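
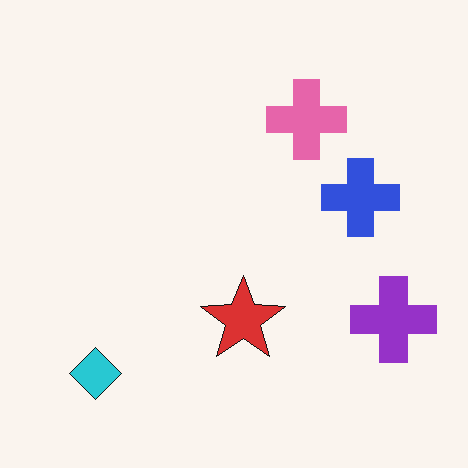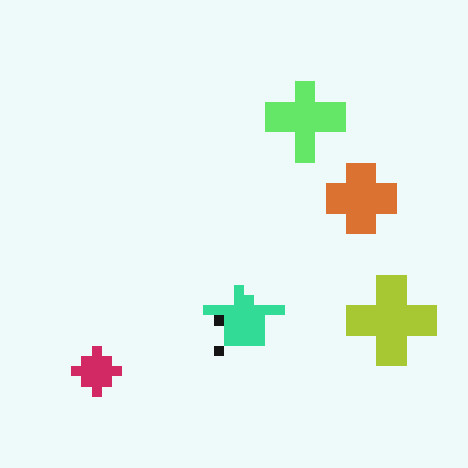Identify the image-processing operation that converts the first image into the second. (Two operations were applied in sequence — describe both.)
Hue-shifted noticeably, then coarsely pixelated.

Every shape's color has rotated by the same amount around the hue wheel — a uniform hue shift. Shapes are reduced to large square blocks; fine edges and outlines are lost — a downscale-then-upscale (mosaic) effect.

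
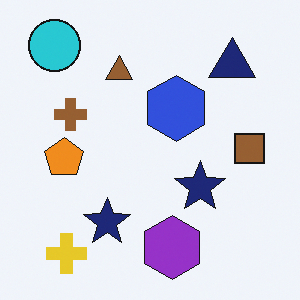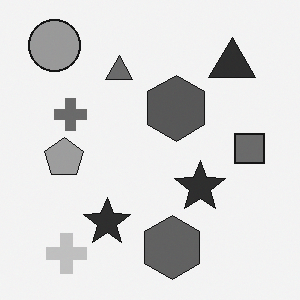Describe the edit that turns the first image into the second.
The image was converted to grayscale.

All color is removed — every shape is now a shade of grey.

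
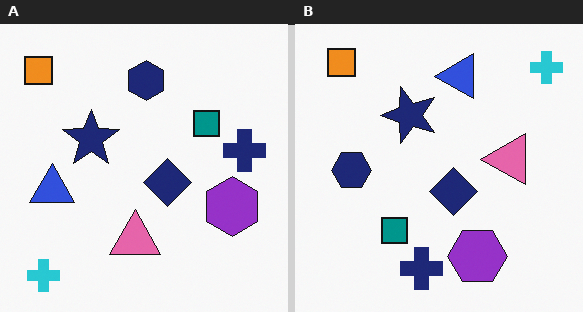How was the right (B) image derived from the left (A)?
The right (B) image is the left (A) transposed (reflected across the top-left ↔ bottom-right diagonal).

Shapes have swapped their row and column positions — what was in the top-right is now in the bottom-left — a diagonal reflection.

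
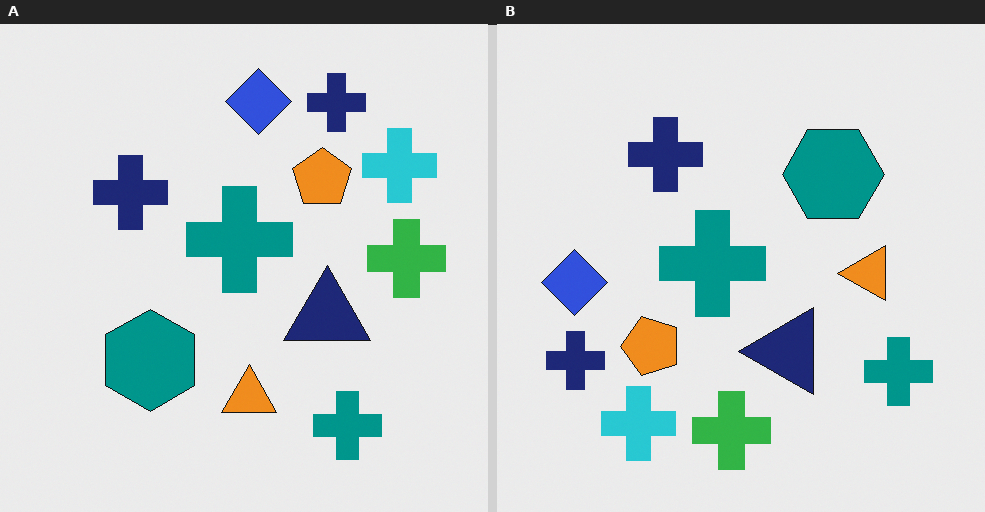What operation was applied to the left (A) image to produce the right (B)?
The image was transposed (reflected across the top-left ↔ bottom-right diagonal).

Shapes have swapped their row and column positions — what was in the top-right is now in the bottom-left — a diagonal reflection.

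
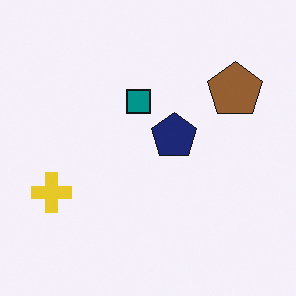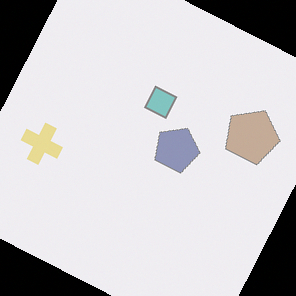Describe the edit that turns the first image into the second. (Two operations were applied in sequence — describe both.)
The transformation is: given much lower contrast, then rotated clockwise by a moderate amount.

Tones are pushed toward mid-grey across the whole image — a global contrast change. Every shape is tilted by the same angle and the image corners show triangular fill wedges — a whole-image rotation by a non-right angle.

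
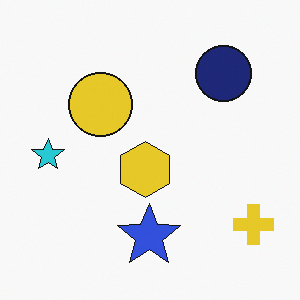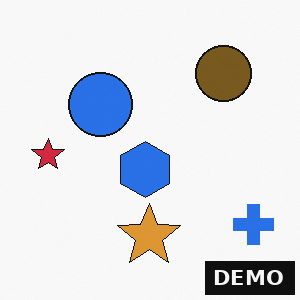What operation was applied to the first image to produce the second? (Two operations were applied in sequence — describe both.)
The image was hue-shifted through roughly half the color wheel, then watermarked with the text "DEMO" in the lower-right corner.

Every shape's color has rotated by the same amount around the hue wheel — a uniform hue shift. A dark label reading "DEMO" appears in the lower-right corner.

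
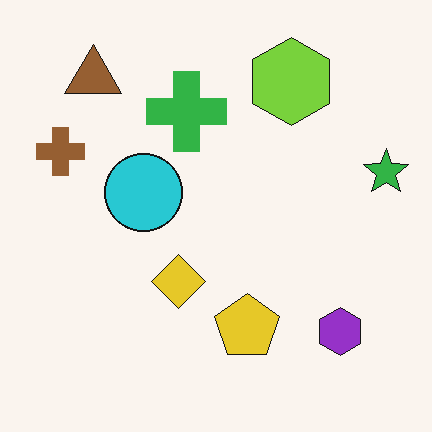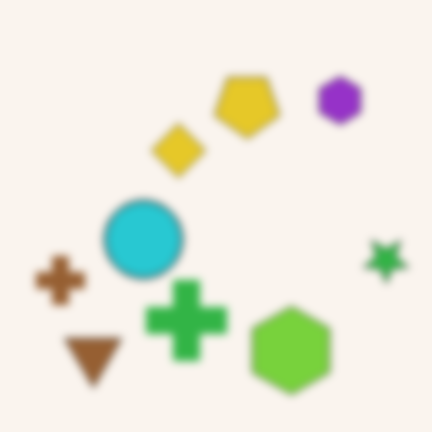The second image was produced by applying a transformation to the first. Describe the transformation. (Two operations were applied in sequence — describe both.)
It was noticeably gaussian-blurred, then flipped vertically (top ↔ bottom).

Shape edges and outlines are uniformly softened across the whole image. The brown triangle is in the top-left of the first image and the bottom-left of the second — shapes on opposite sides of the horizontal midline have swapped in a mirror flip.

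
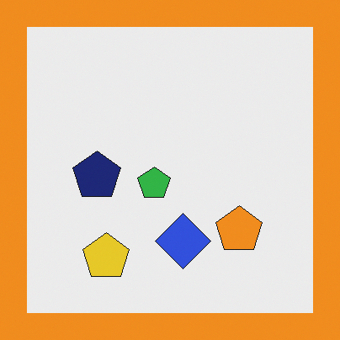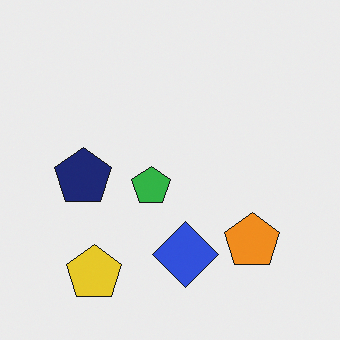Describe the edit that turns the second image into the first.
The image was framed with a orange border.

A solid orange frame runs around the edge of the first image, with the content slightly shrunk inside it.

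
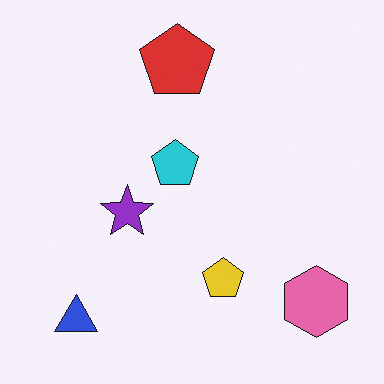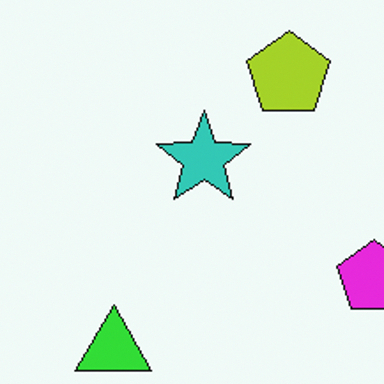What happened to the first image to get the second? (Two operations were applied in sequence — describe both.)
It was cropped to a noticeably smaller region and rescaled, then hue-shifted by a large amount.

The visible shapes are larger and the field of view is narrower; shapes near the original edges may be partly or wholly outside the frame — a crop-and-rescale. Every shape's color has rotated by the same amount around the hue wheel — a uniform hue shift.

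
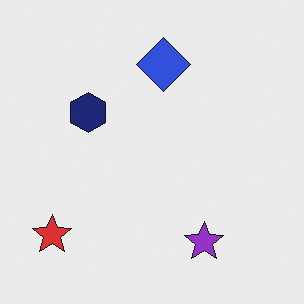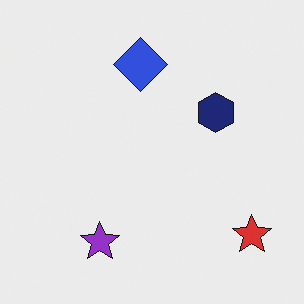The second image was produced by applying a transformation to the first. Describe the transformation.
It was flipped horizontally (left ↔ right).

The red star is in the bottom-left of the first image and the bottom-right of the second — shapes on opposite sides of the vertical midline have swapped in a mirror flip.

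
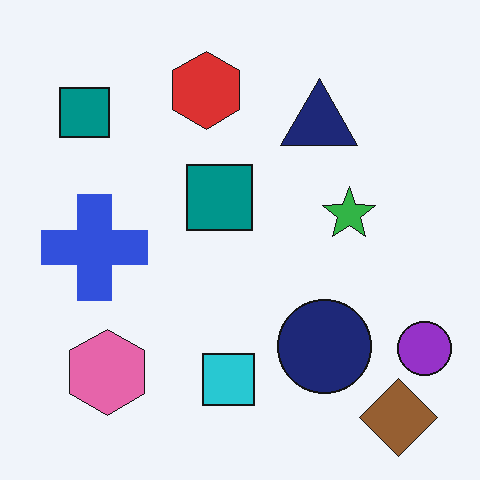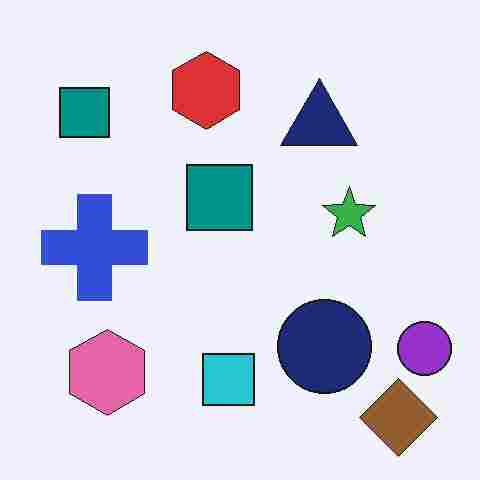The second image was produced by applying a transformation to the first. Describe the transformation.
This is the original image degraded with heavy JPEG compression.

Blocky 8×8 compression artifacts appear around shape edges and the flat background shows ringing — characteristic JPEG degradation.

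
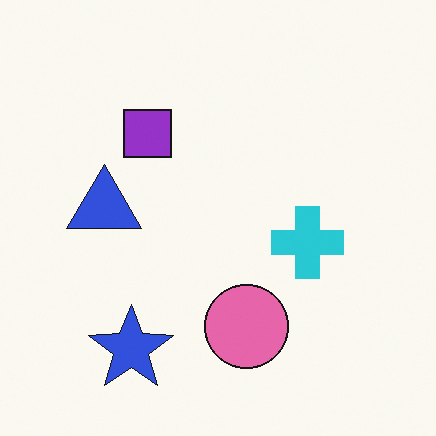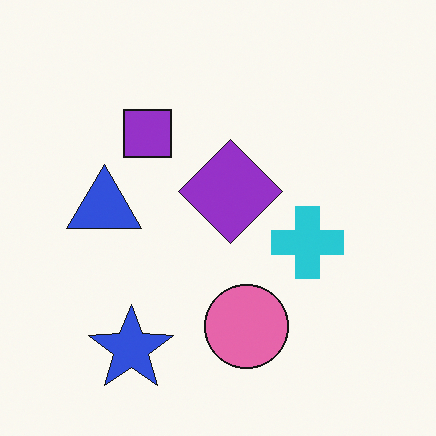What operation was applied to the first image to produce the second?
The second image is the first overlaid with an additional purple diamond.

A purple diamond appears in the second image that is absent from the first.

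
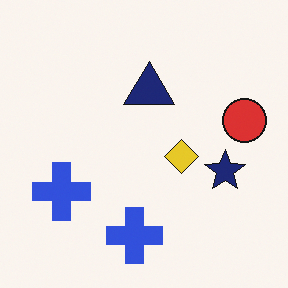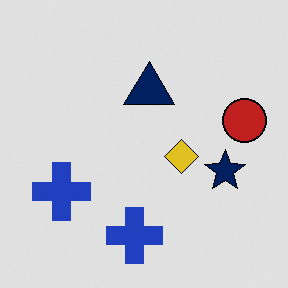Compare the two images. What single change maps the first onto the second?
The second image is the first moderately posterized.

Each flat color has snapped to a coarser quantized level — most visibly, the near-white background has dropped to a flat grey.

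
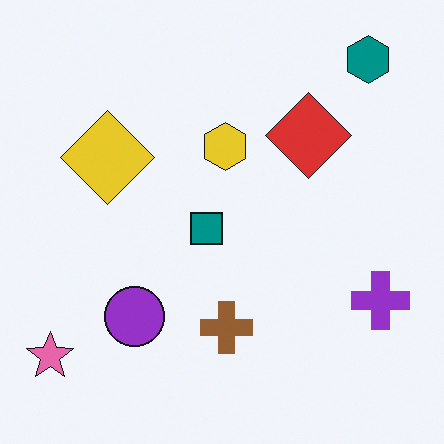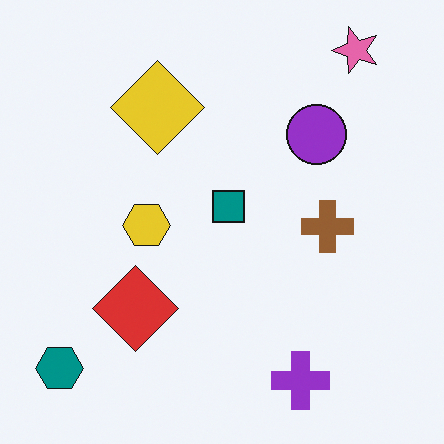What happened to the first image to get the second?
The transformation is: transposed (reflected across the top-left ↔ bottom-right diagonal).

Shapes have swapped their row and column positions — what was in the top-right is now in the bottom-left — a diagonal reflection.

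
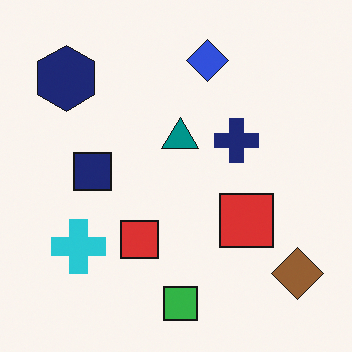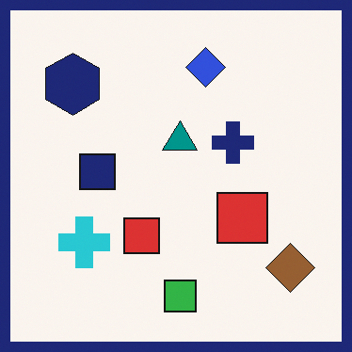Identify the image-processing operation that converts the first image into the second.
The image was framed with a navy border.

A solid navy frame runs around the edge of the second image, with the content slightly shrunk inside it.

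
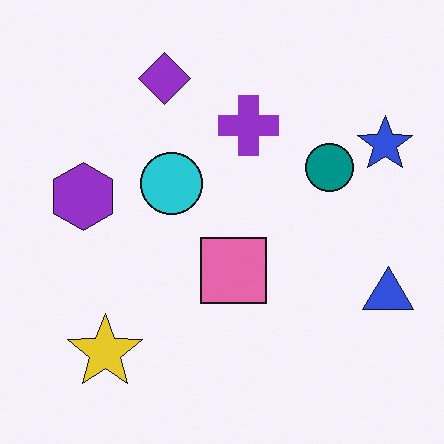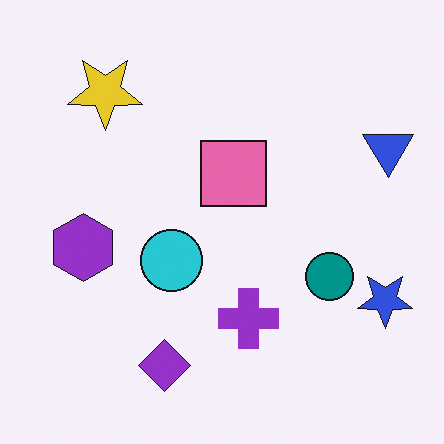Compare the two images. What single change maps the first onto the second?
The second image is the first flipped vertically (top ↔ bottom).

The purple diamond is in the top of the first image and the bottom of the second — shapes on opposite sides of the horizontal midline have swapped in a mirror flip.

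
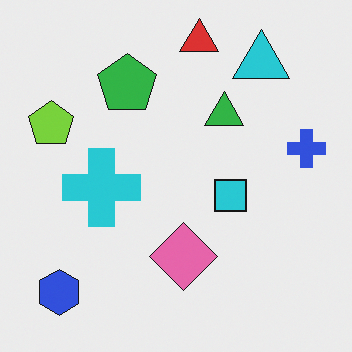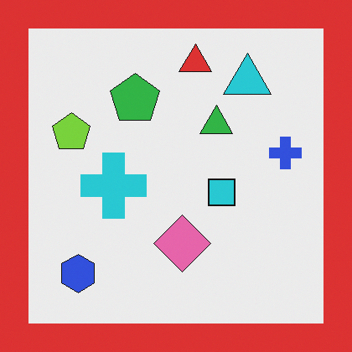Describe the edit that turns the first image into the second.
Framed with a red border.

A solid red frame runs around the edge of the second image, with the content slightly shrunk inside it.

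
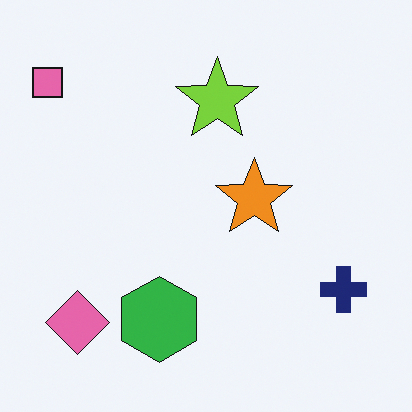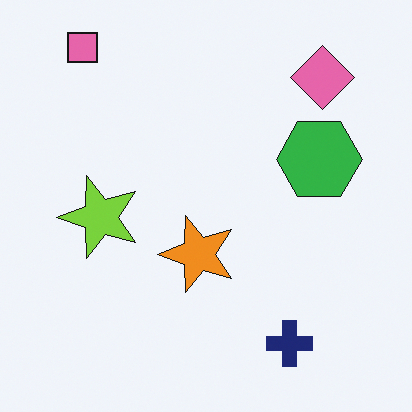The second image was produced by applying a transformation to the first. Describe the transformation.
The second image is the first transposed (reflected across the top-left ↔ bottom-right diagonal).

Shapes have swapped their row and column positions — what was in the top-right is now in the bottom-left — a diagonal reflection.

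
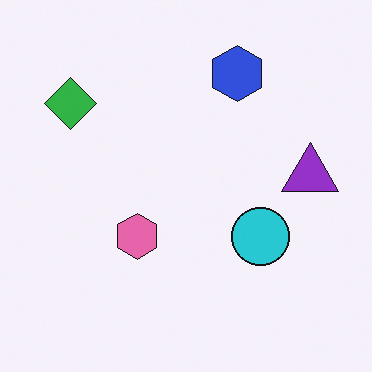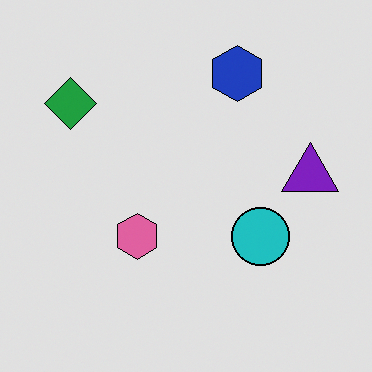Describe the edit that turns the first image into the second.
The second image is the first posterized to a reduced palette.

Each flat color has snapped to a coarser quantized level — most visibly, the near-white background has dropped to a flat grey.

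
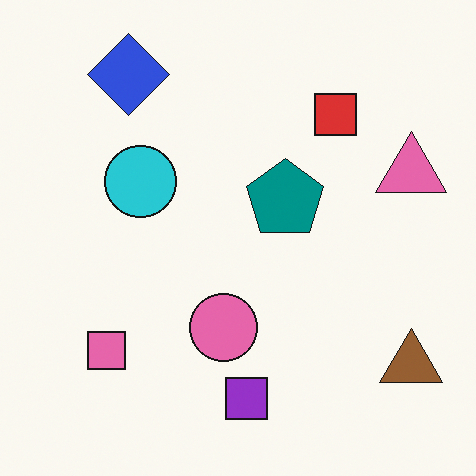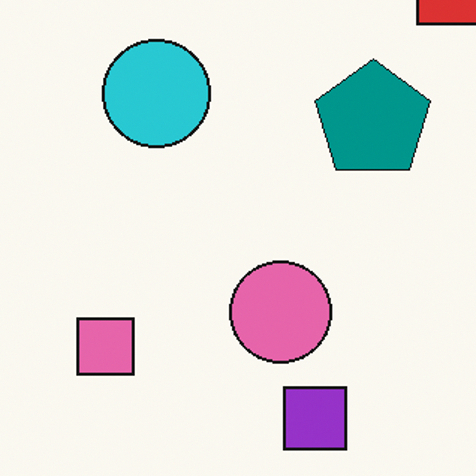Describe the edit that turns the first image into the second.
The second image is the first cropped slightly and scaled back up.

The visible shapes are larger and the field of view is narrower; shapes near the original edges may be partly or wholly outside the frame — a crop-and-rescale.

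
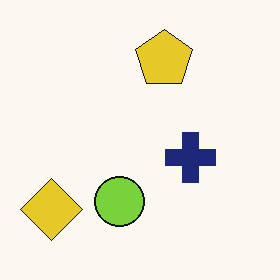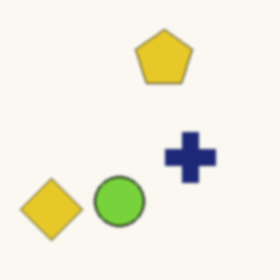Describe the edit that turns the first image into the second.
Slightly softened.

Shape edges and outlines are uniformly softened across the whole image.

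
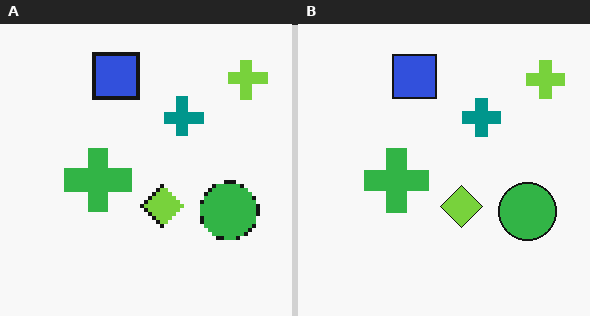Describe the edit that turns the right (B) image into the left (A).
This is the original image mildly pixelated.

Shapes are reduced to large square blocks; fine edges and outlines are lost — a downscale-then-upscale (mosaic) effect.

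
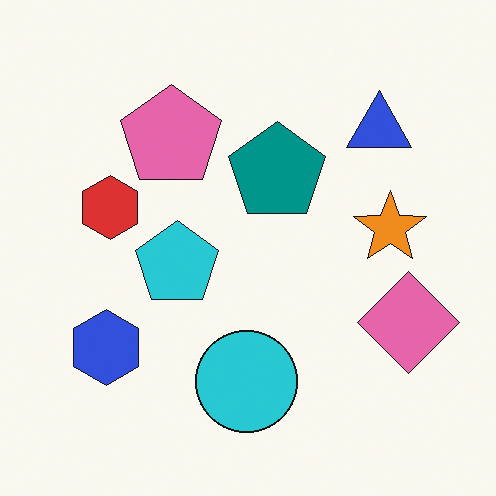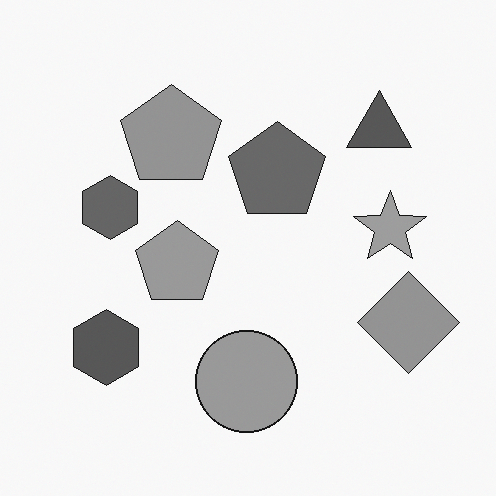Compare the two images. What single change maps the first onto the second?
Converted to grayscale.

All color is removed — every shape is now a shade of grey.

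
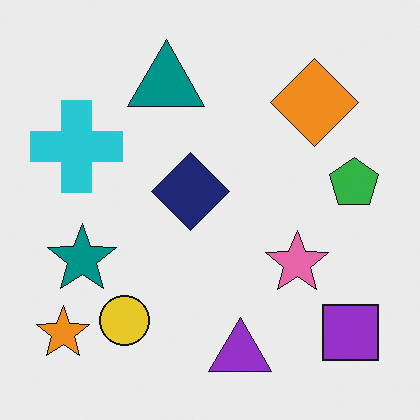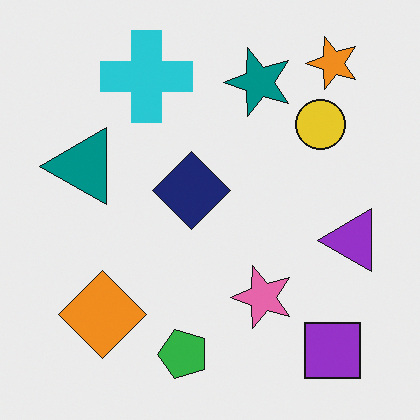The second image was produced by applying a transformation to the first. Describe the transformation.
It was transposed (reflected across the top-left ↔ bottom-right diagonal).

Shapes have swapped their row and column positions — what was in the top-right is now in the bottom-left — a diagonal reflection.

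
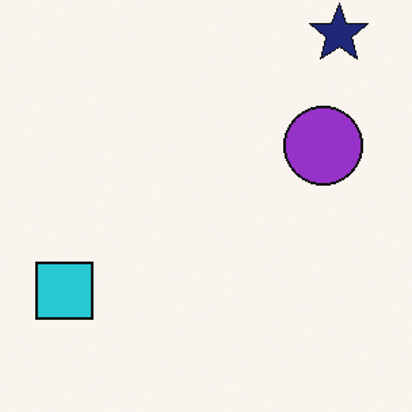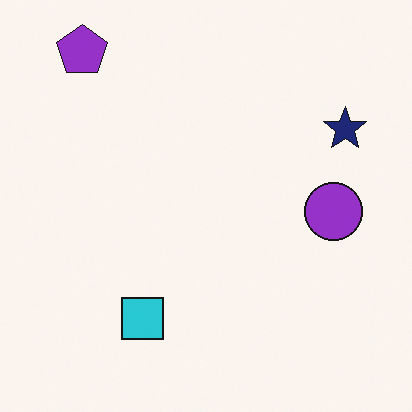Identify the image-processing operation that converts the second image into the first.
It was cropped to a modestly smaller region and rescaled.

The visible shapes are larger and the field of view is narrower; shapes near the original edges may be partly or wholly outside the frame — a crop-and-rescale.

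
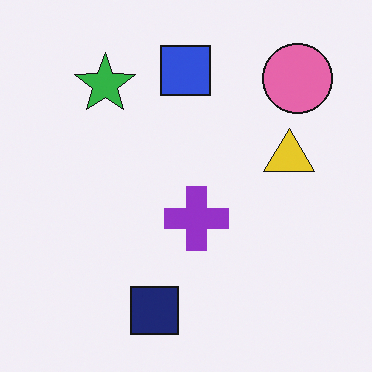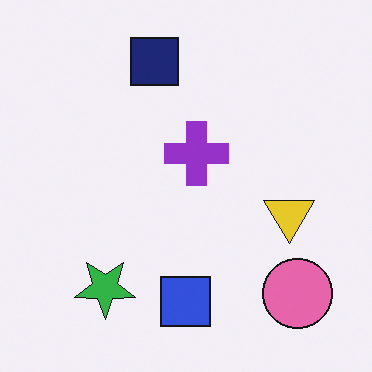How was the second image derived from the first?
The second image is the first flipped vertically (top ↔ bottom).

The navy square is in the bottom of the first image and the top of the second — shapes on opposite sides of the horizontal midline have swapped in a mirror flip.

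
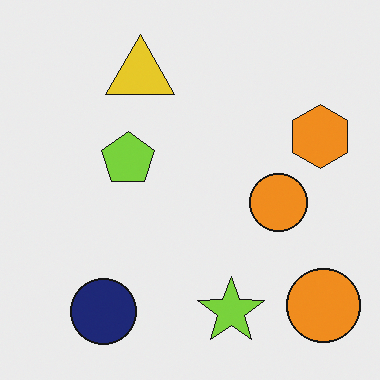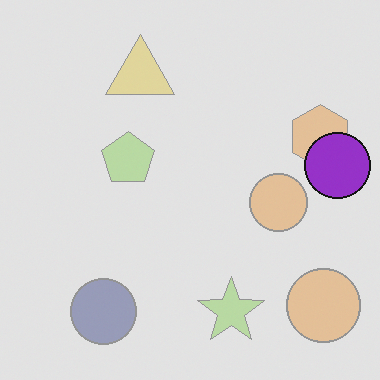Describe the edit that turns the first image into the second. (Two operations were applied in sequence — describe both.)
Washed out (contrast reduced), then overlaid with an additional purple circle.

Tones are pushed toward mid-grey across the whole image — a global contrast change. A purple circle appears in the second image that is absent from the first.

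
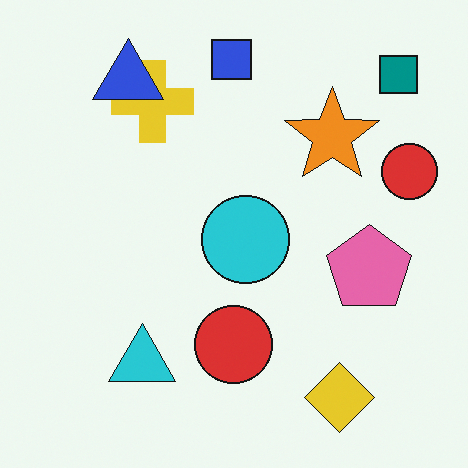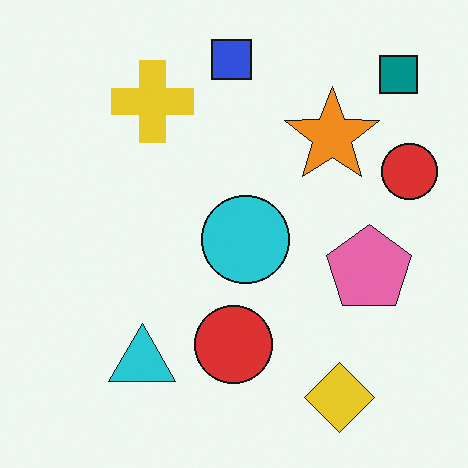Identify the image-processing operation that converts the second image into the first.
The image was overlaid with an additional blue triangle.

A blue triangle appears in the first image that is absent from the second.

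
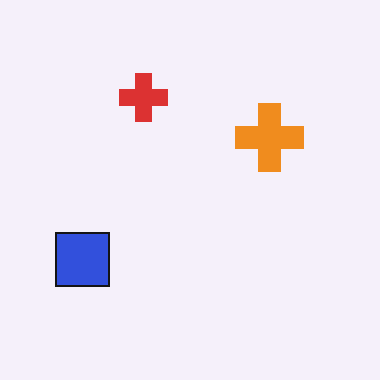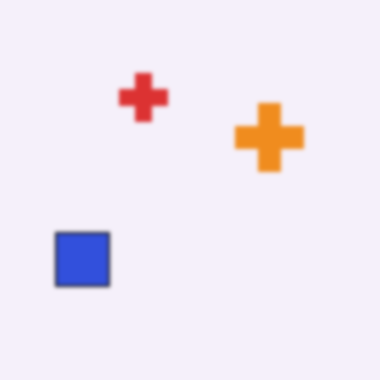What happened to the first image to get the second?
The transformation is: lightly blurred.

Shape edges and outlines are uniformly softened across the whole image.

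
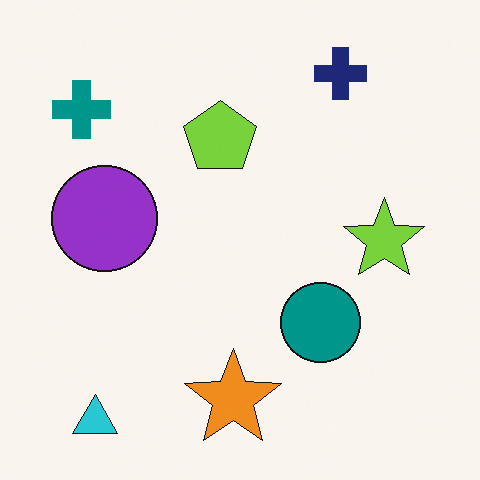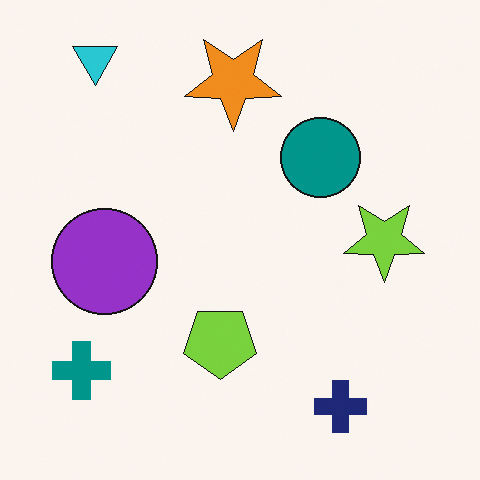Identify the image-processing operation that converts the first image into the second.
It was flipped vertically (top ↔ bottom).

The cyan triangle is in the bottom-left of the first image and the top-left of the second — shapes on opposite sides of the horizontal midline have swapped in a mirror flip.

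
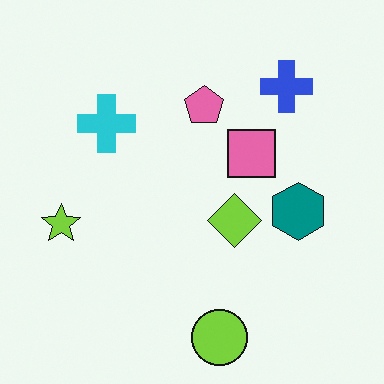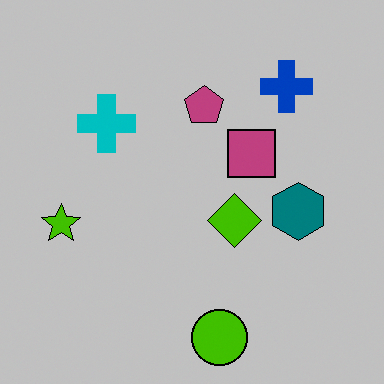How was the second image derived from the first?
The image was aggressively posterized.

Each flat color has snapped to a coarser quantized level — most visibly, the near-white background has dropped to a flat grey.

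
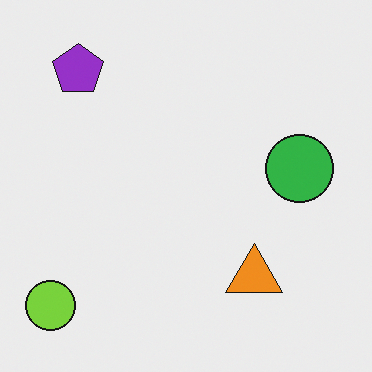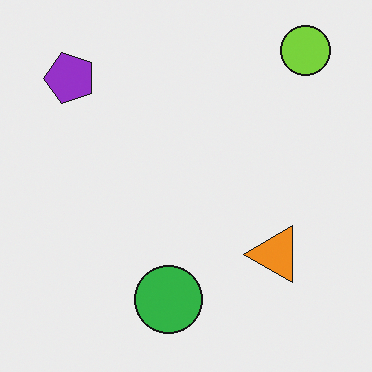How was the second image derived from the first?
Transposed (reflected across the top-left ↔ bottom-right diagonal).

Shapes have swapped their row and column positions — what was in the top-right is now in the bottom-left — a diagonal reflection.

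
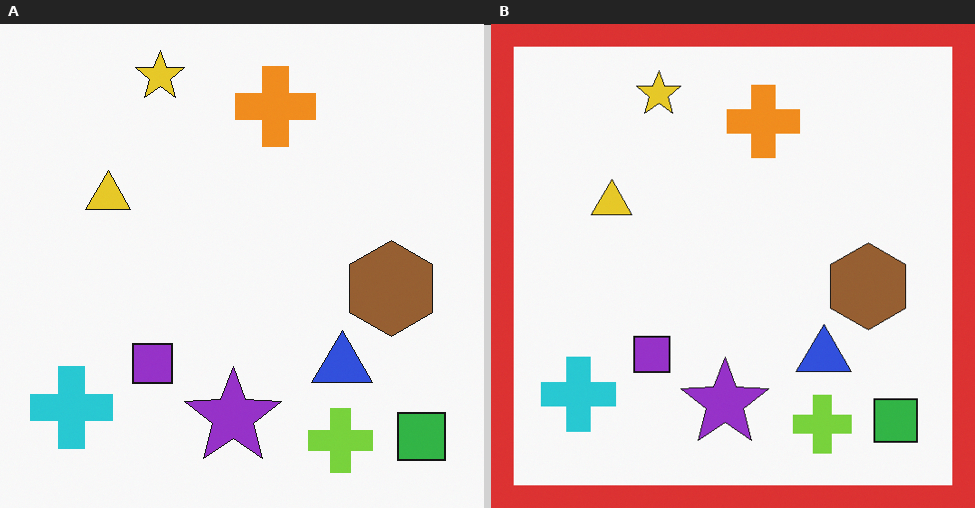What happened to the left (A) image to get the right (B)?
It was framed with a red border.

A solid red frame runs around the edge of the right (B) image, with the content slightly shrunk inside it.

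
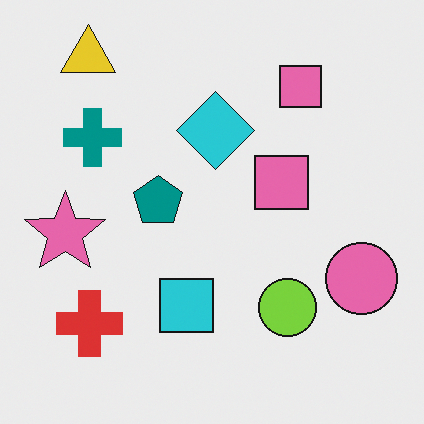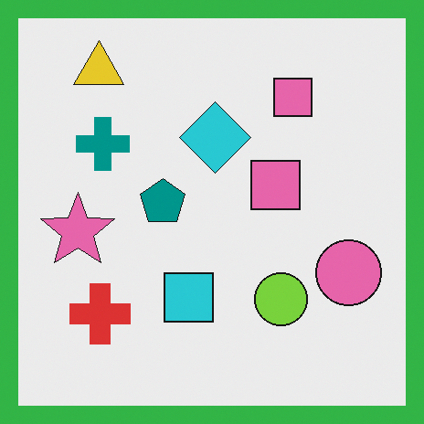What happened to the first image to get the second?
It was framed with a green border.

A solid green frame runs around the edge of the second image, with the content slightly shrunk inside it.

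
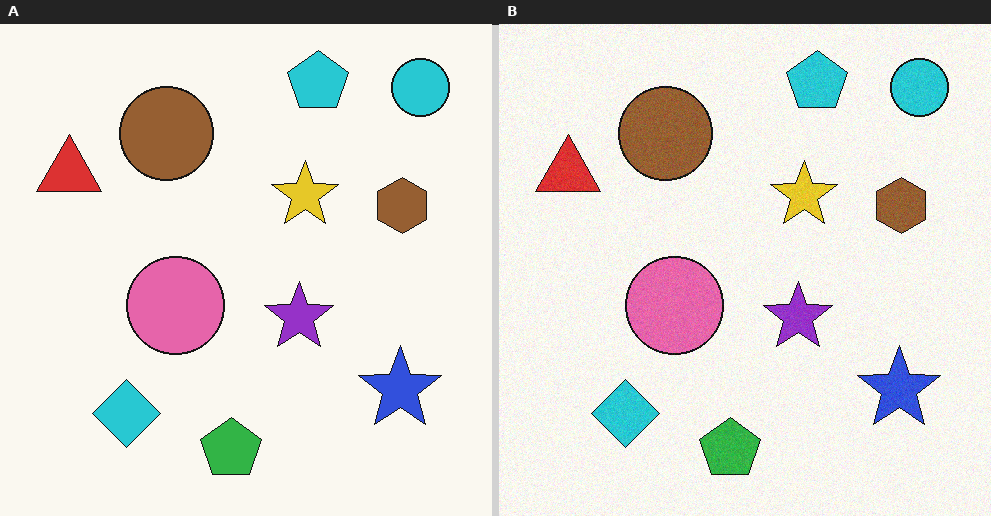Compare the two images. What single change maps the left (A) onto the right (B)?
The transformation is: degraded with a light layer of grain.

Random speckle covers the whole image, including the flat background.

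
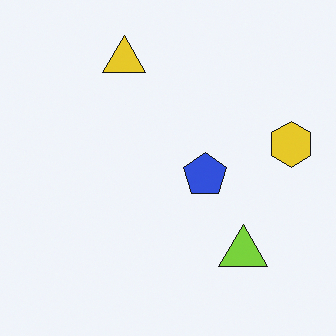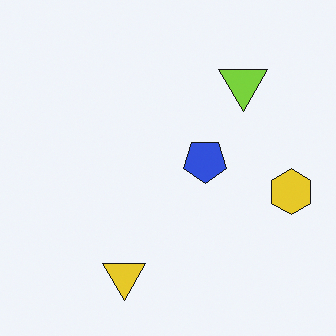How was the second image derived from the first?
The image was flipped vertically (top ↔ bottom).

The yellow triangle is in the top of the first image and the bottom of the second — shapes on opposite sides of the horizontal midline have swapped in a mirror flip.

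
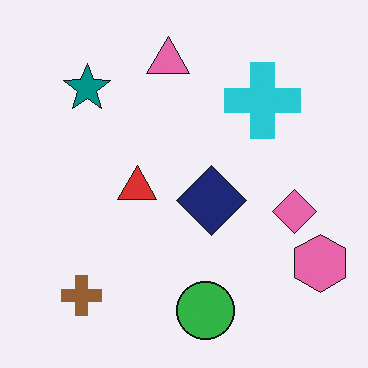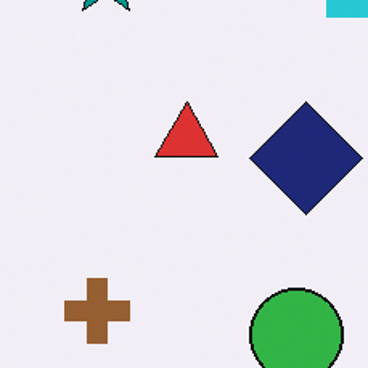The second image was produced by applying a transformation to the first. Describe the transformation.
The second image is the first cropped slightly and scaled back up.

The visible shapes are larger and the field of view is narrower; shapes near the original edges may be partly or wholly outside the frame — a crop-and-rescale.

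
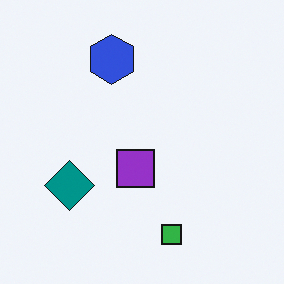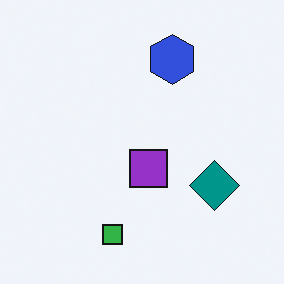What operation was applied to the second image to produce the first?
The first image is the second flipped horizontally (left ↔ right).

The teal diamond is in the right of the second image and the left of the first — shapes on opposite sides of the vertical midline have swapped in a mirror flip.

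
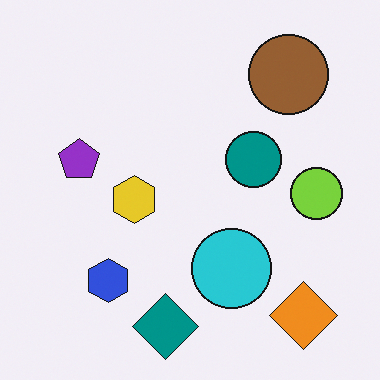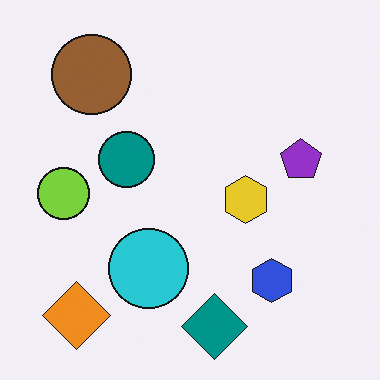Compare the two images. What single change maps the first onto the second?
It was flipped horizontally (left ↔ right).

The lime circle is in the right of the first image and the left of the second — shapes on opposite sides of the vertical midline have swapped in a mirror flip.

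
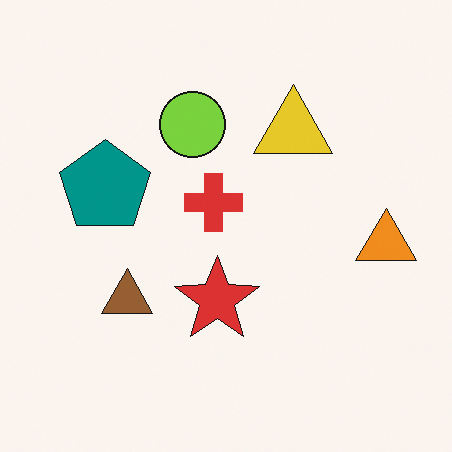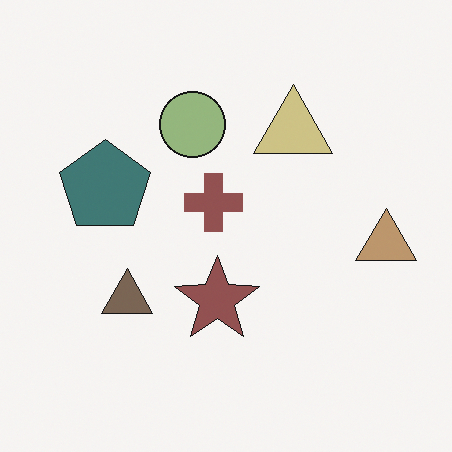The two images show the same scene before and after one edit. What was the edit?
Made much more muted (saturation change).

All colors are more muted and greyish — a global saturation change.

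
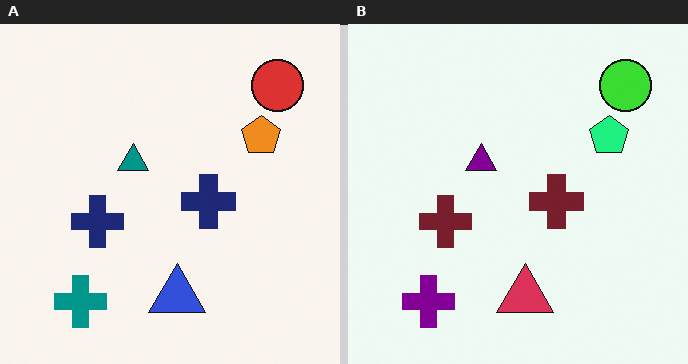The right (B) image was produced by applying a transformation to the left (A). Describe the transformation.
The transformation is: hue-shifted noticeably.

Every shape's color has rotated by the same amount around the hue wheel — a uniform hue shift.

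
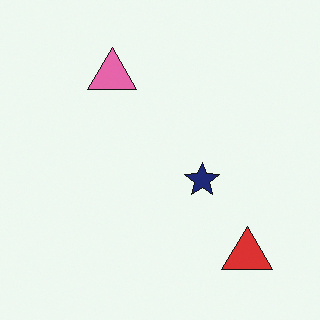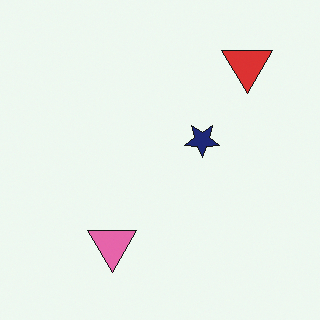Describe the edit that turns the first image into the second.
Flipped vertically (top ↔ bottom).

The red triangle is in the bottom-right of the first image and the top-right of the second — shapes on opposite sides of the horizontal midline have swapped in a mirror flip.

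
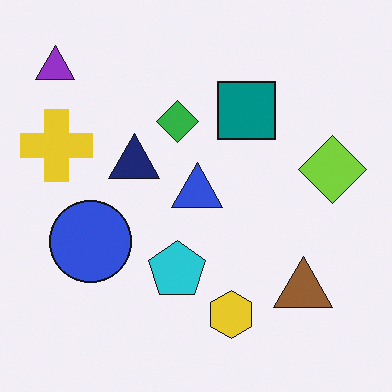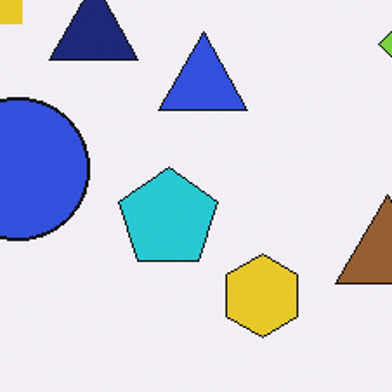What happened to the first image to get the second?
The image was cropped to a noticeably smaller region and rescaled.

The visible shapes are larger and the field of view is narrower; shapes near the original edges may be partly or wholly outside the frame — a crop-and-rescale.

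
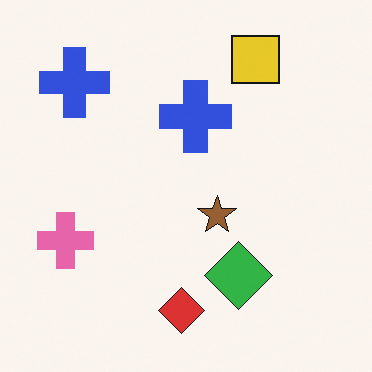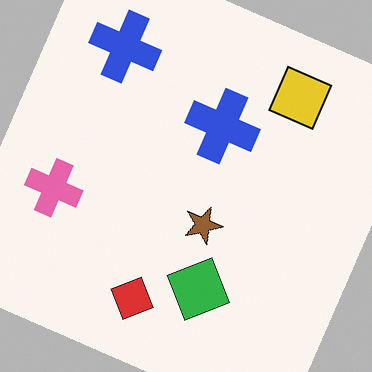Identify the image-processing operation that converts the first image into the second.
The transformation is: rotated clockwise by a moderate amount.

Every shape is tilted by the same angle and the image corners show triangular fill wedges — a whole-image rotation by a non-right angle.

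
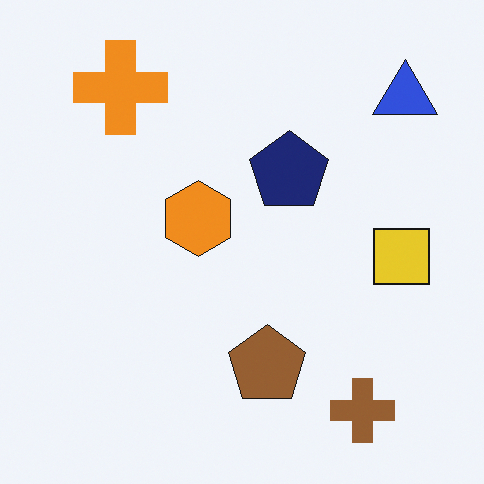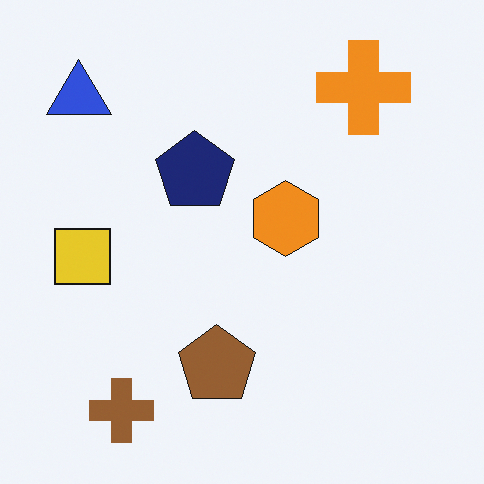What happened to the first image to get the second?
This is the original image flipped horizontally (left ↔ right).

The blue triangle is in the top-right of the first image and the top-left of the second — shapes on opposite sides of the vertical midline have swapped in a mirror flip.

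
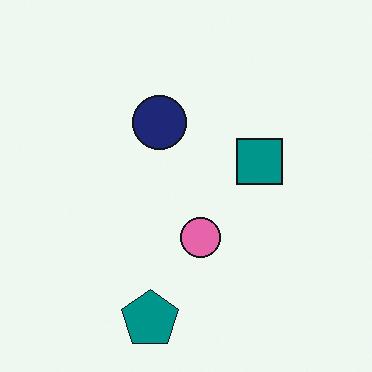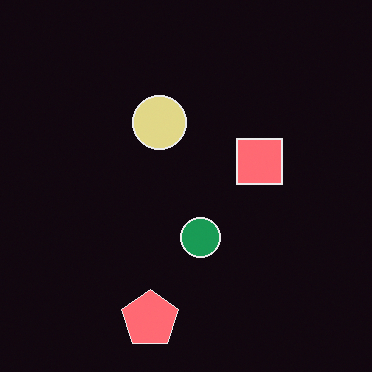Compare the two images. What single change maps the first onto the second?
The transformation is: color-inverted (negative).

The light background has become dark and every shape's color is its complement — a photographic negative.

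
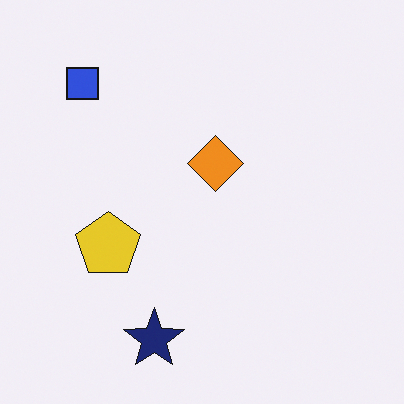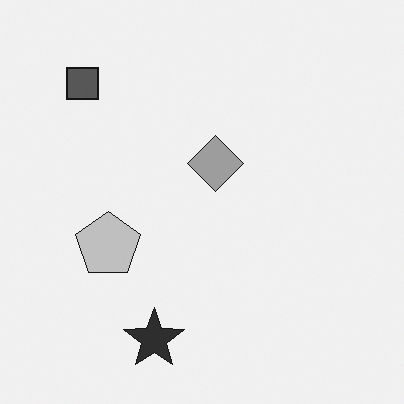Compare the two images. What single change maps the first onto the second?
Converted to grayscale.

All color is removed — every shape is now a shade of grey.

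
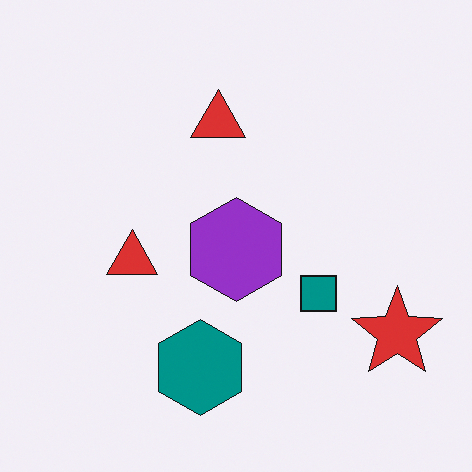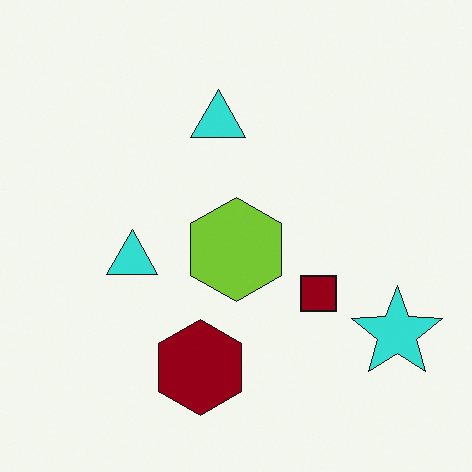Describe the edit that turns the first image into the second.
The second image is the first hue-shifted through roughly half the color wheel.

Every shape's color has rotated by the same amount around the hue wheel — a uniform hue shift.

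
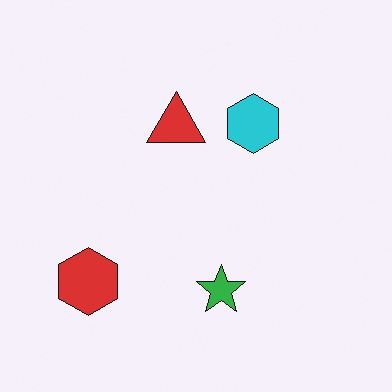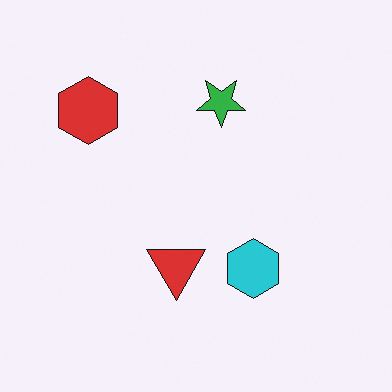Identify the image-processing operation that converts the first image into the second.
It was flipped vertically (top ↔ bottom).

The green star is in the bottom of the first image and the top of the second — shapes on opposite sides of the horizontal midline have swapped in a mirror flip.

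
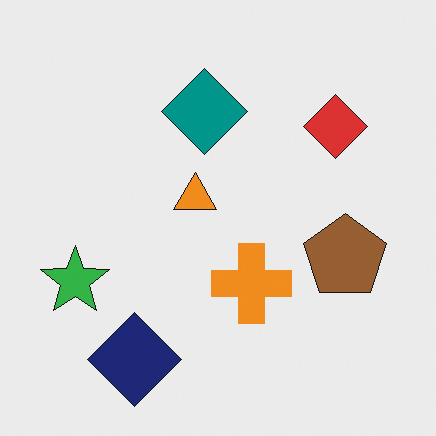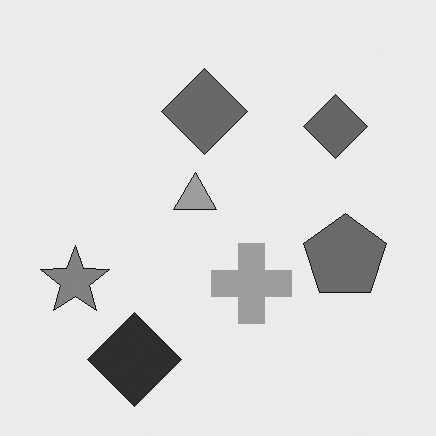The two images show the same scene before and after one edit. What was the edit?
This is the original image converted to grayscale.

All color is removed — every shape is now a shade of grey.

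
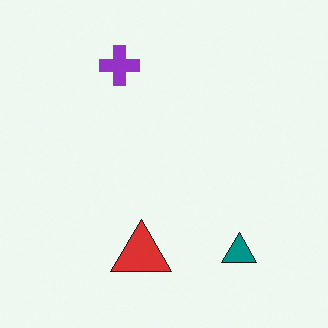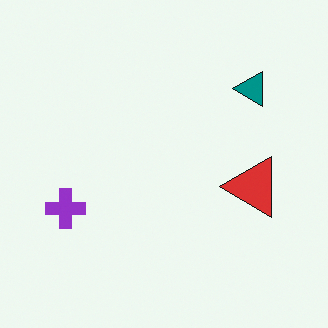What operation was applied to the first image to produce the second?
This is the original image rotated 90° counter-clockwise.

The teal triangle sits in the bottom-right of the first image and the top-right of the second — consistent with a whole-image 90° counter-clockwise rotation.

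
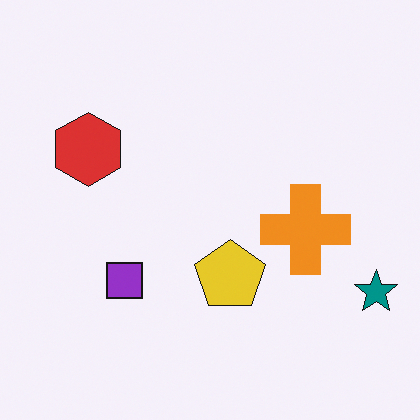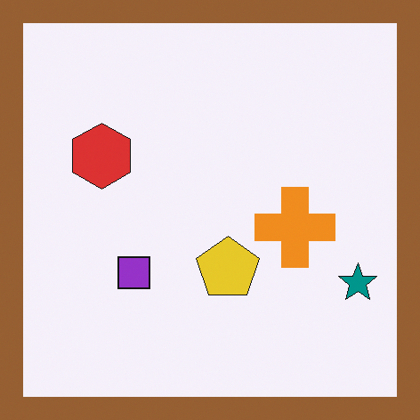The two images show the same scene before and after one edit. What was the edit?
The second image is the first framed with a brown border.

A solid brown frame runs around the edge of the second image, with the content slightly shrunk inside it.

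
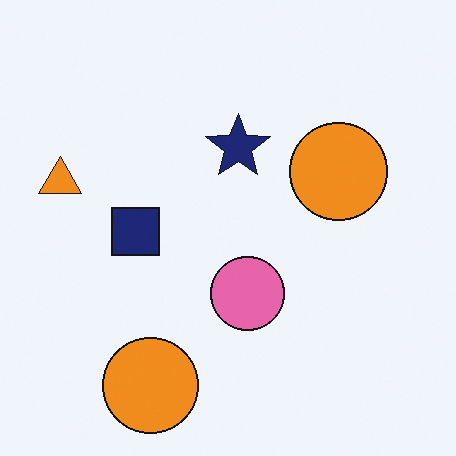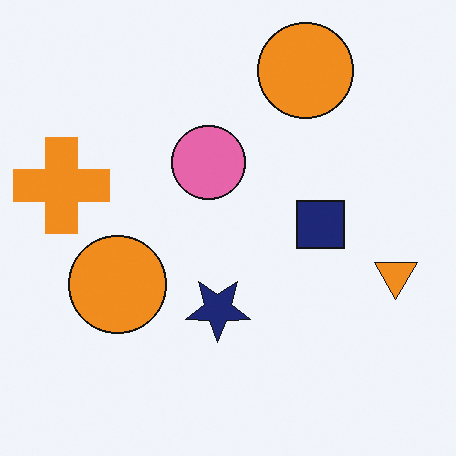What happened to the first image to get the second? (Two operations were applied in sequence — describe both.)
It was rotated 180°, then overlaid with an additional orange cross.

The orange triangle sits in the left of the first image and the right of the second — consistent with a whole-image 180° rotation. An orange cross appears in the second image that is absent from the first.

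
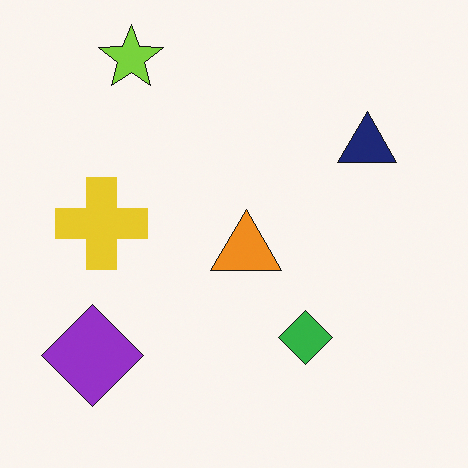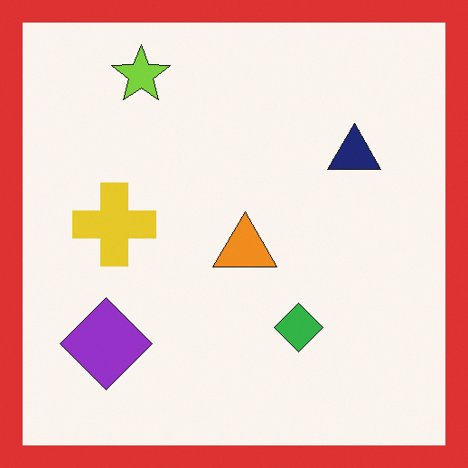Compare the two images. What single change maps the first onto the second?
The image was framed with a red border.

A solid red frame runs around the edge of the second image, with the content slightly shrunk inside it.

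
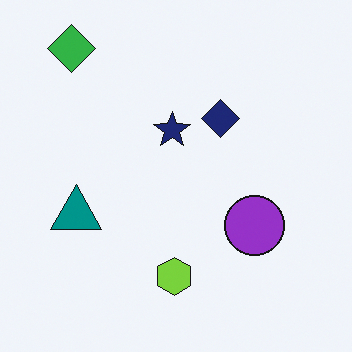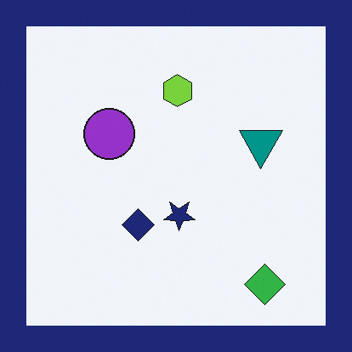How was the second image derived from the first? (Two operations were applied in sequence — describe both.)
Rotated 180°, then framed with a navy border.

The green diamond sits in the top-left of the first image and the bottom-right of the second — consistent with a whole-image 180° rotation. A solid navy frame runs around the edge of the second image, with the content slightly shrunk inside it.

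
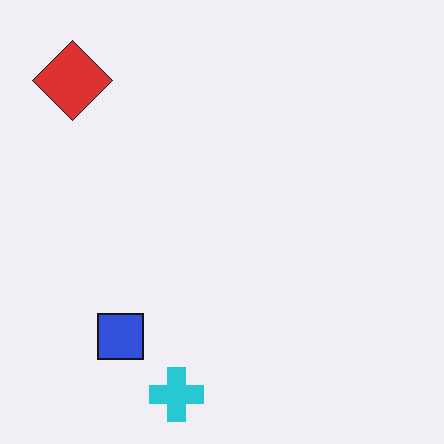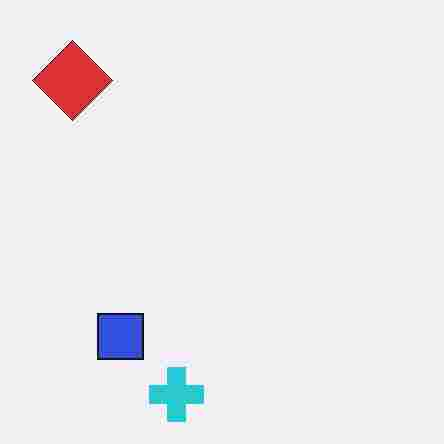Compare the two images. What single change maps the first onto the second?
The transformation is: heavily JPEG-compressed with obvious blocking artifacts.

Blocky 8×8 compression artifacts appear around shape edges and the flat background shows ringing — characteristic JPEG degradation.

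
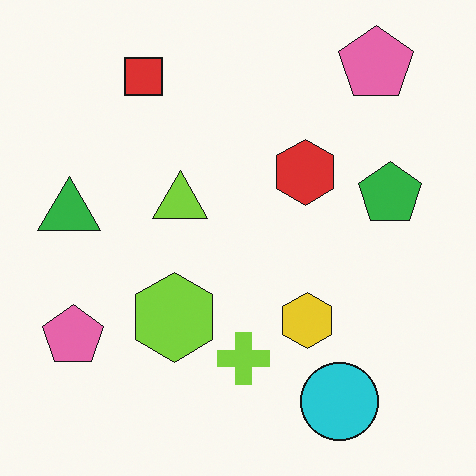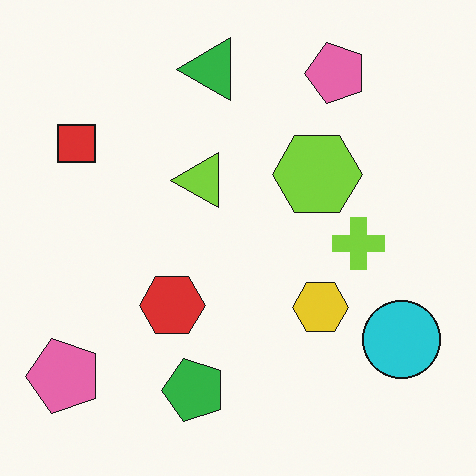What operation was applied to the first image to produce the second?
Transposed (reflected across the top-left ↔ bottom-right diagonal).

Shapes have swapped their row and column positions — what was in the top-right is now in the bottom-left — a diagonal reflection.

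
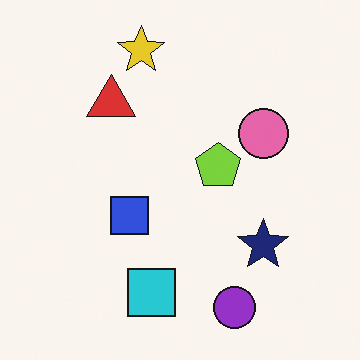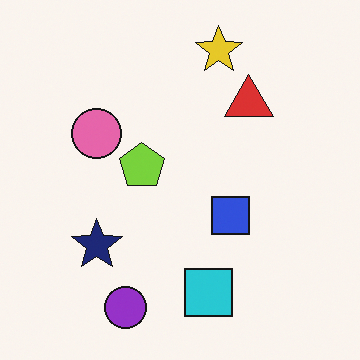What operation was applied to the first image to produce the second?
The transformation is: flipped horizontally (left ↔ right).

The navy star is in the bottom-right of the first image and the bottom-left of the second — shapes on opposite sides of the vertical midline have swapped in a mirror flip.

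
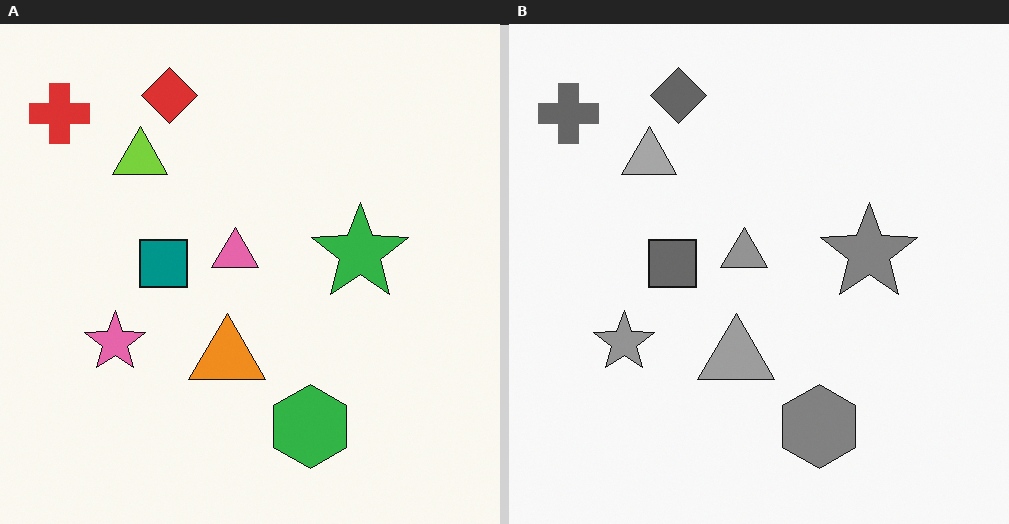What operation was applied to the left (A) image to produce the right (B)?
This is the original image converted to grayscale.

All color is removed — every shape is now a shade of grey.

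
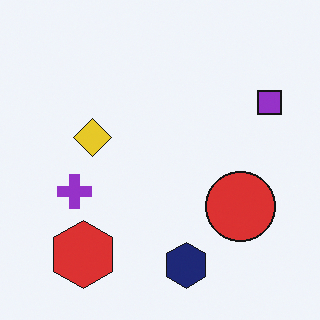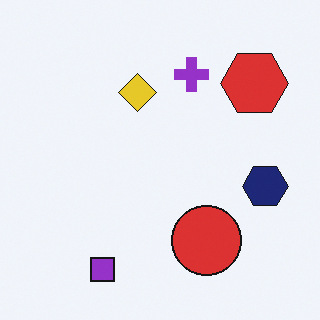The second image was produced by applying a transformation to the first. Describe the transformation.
It was transposed (reflected across the top-left ↔ bottom-right diagonal).

Shapes have swapped their row and column positions — what was in the top-right is now in the bottom-left — a diagonal reflection.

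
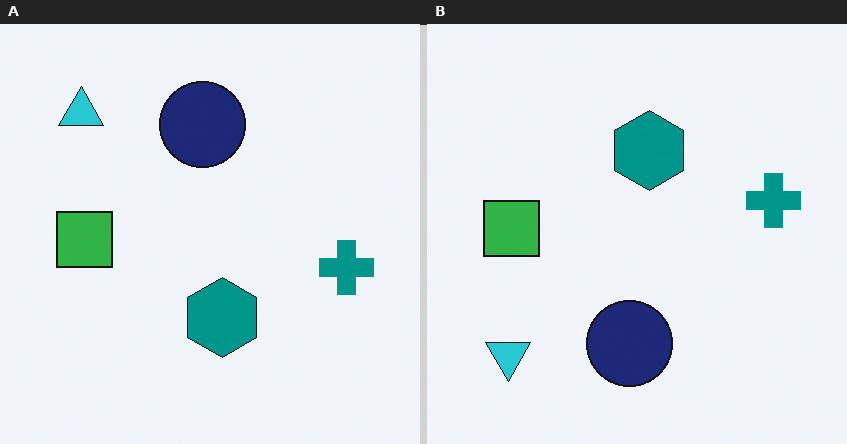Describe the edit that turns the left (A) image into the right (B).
It was flipped vertically (top ↔ bottom).

The cyan triangle is in the top-left of the left (A) image and the bottom-left of the right (B) — shapes on opposite sides of the horizontal midline have swapped in a mirror flip.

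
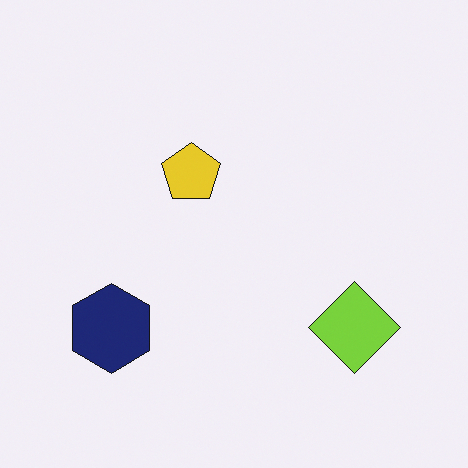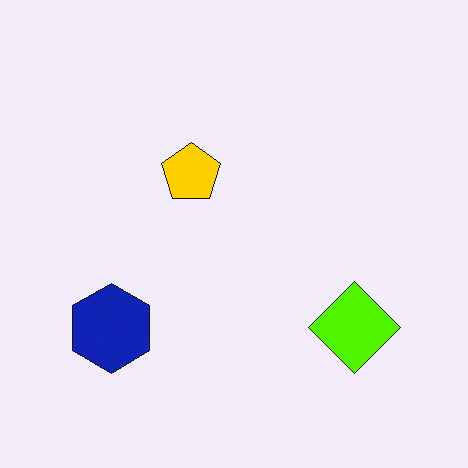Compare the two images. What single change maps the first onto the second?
The second image is the first heavily oversaturated.

All colors are more vivid — a global saturation change.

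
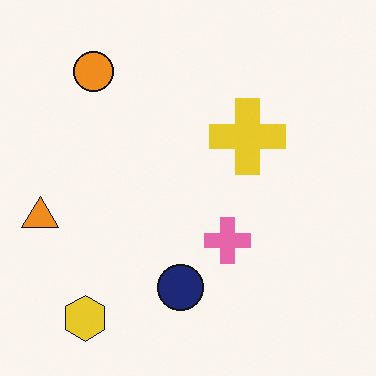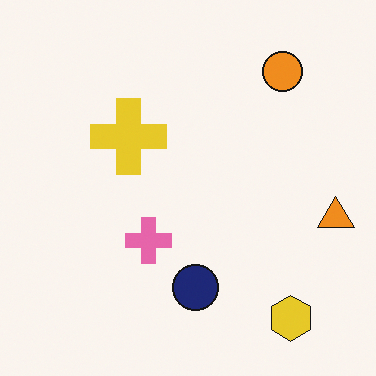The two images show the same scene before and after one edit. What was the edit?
Flipped horizontally (left ↔ right).

The orange triangle is in the left of the first image and the right of the second — shapes on opposite sides of the vertical midline have swapped in a mirror flip.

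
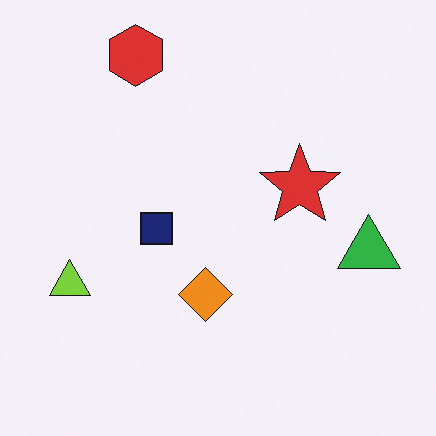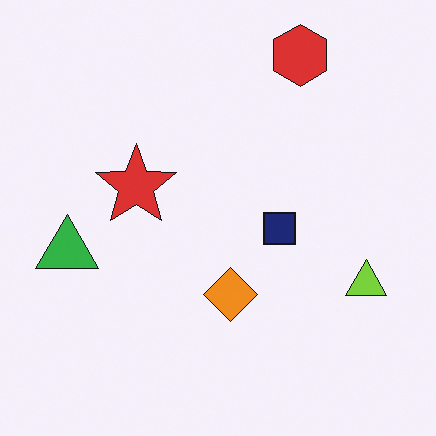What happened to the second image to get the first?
Flipped horizontally (left ↔ right).

The green triangle is in the left of the second image and the right of the first — shapes on opposite sides of the vertical midline have swapped in a mirror flip.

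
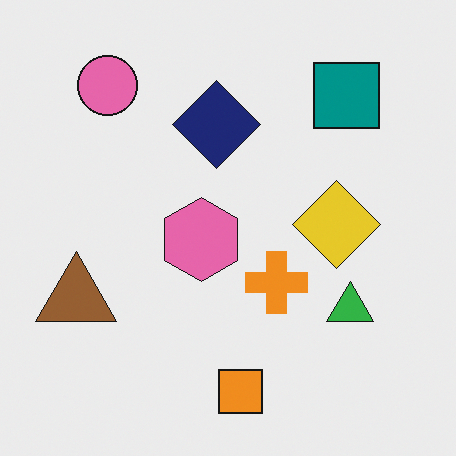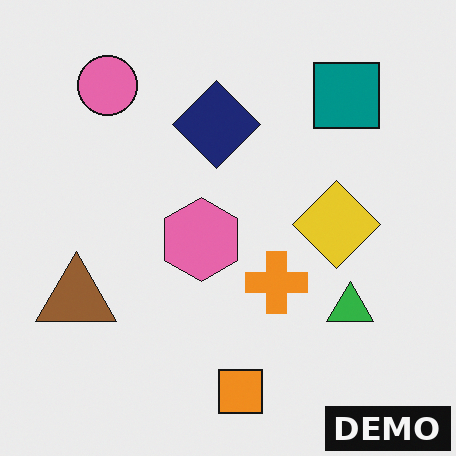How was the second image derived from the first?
The second image is the first watermarked with the text "DEMO" in the lower-right corner.

A dark label reading "DEMO" appears in the lower-right corner.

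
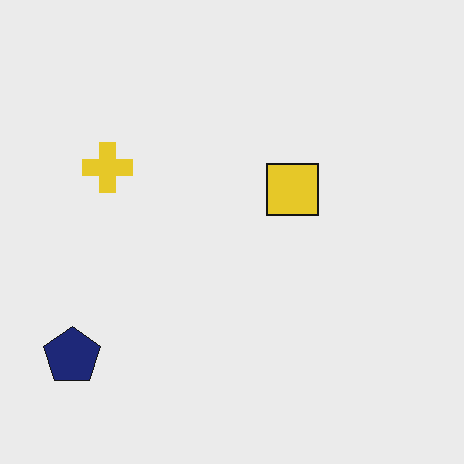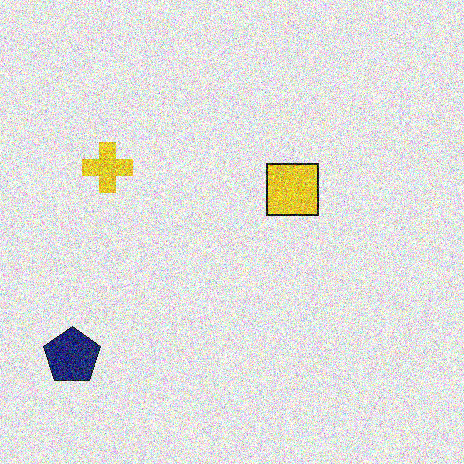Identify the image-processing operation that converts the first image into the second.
The transformation is: degraded with strong gaussian noise.

Random speckle covers the whole image, including the flat background.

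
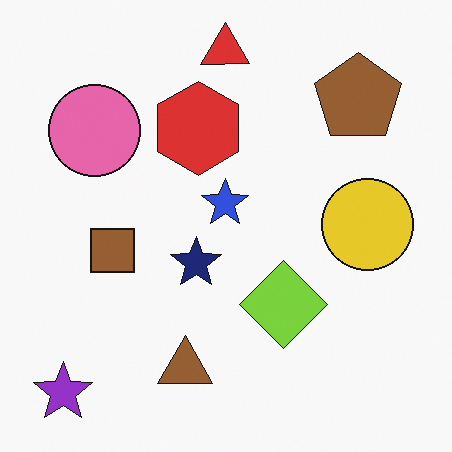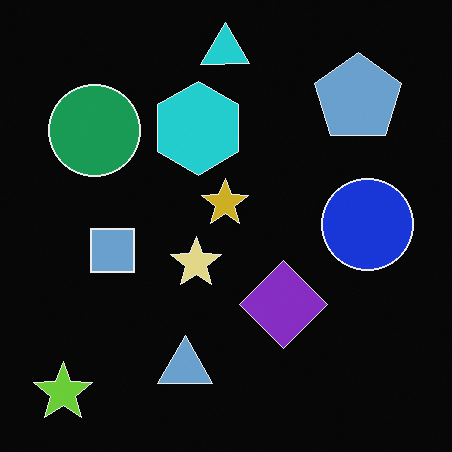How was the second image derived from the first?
The image was color-inverted (negative).

The light background has become dark and every shape's color is its complement — a photographic negative.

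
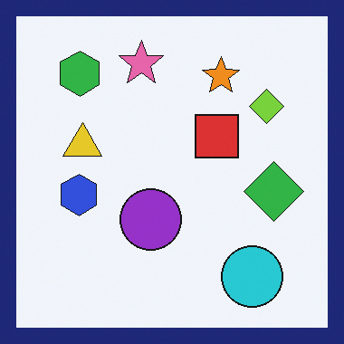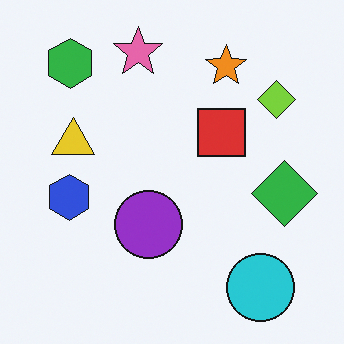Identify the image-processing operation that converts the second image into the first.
The first image is the second framed with a navy border.

A solid navy frame runs around the edge of the first image, with the content slightly shrunk inside it.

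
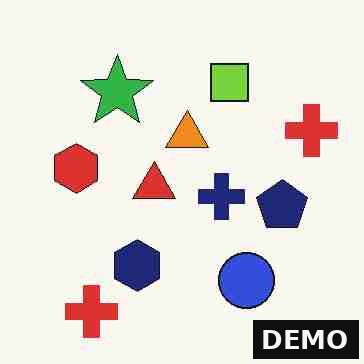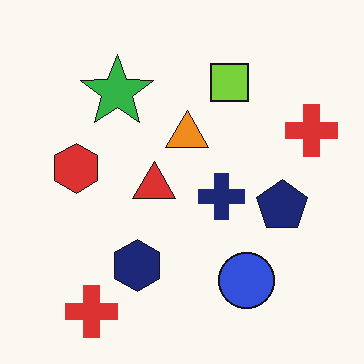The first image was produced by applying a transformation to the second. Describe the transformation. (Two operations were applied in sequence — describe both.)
The image was degraded with heavy JPEG compression, then watermarked with the text "DEMO" in the lower-right corner.

Blocky 8×8 compression artifacts appear around shape edges and the flat background shows ringing — characteristic JPEG degradation. A dark label reading "DEMO" appears in the lower-right corner.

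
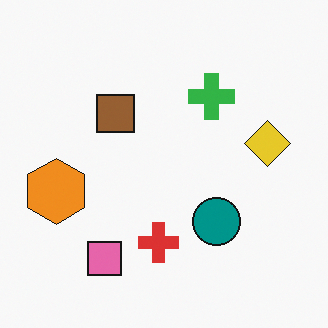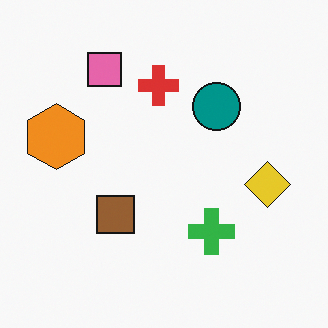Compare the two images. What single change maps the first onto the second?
This is the original image flipped vertically (top ↔ bottom).

The pink square is in the bottom-left of the first image and the top-left of the second — shapes on opposite sides of the horizontal midline have swapped in a mirror flip.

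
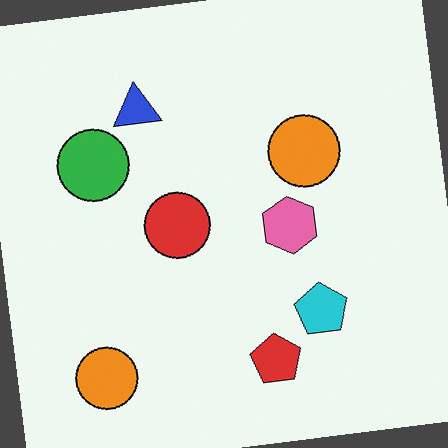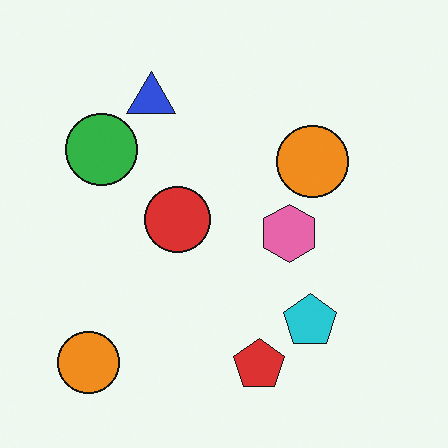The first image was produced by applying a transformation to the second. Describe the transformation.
The image was rotated counter-clockwise by a small amount.

Every shape is tilted by the same angle and the image corners show triangular fill wedges — a whole-image rotation by a non-right angle.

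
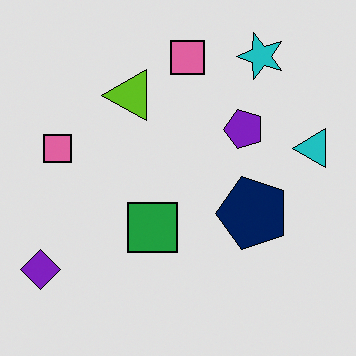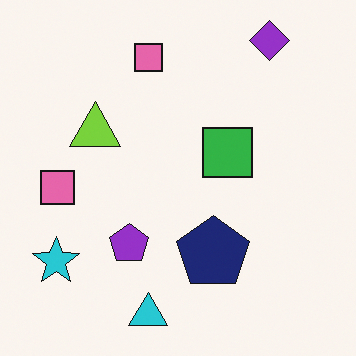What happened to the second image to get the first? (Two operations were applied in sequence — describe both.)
The image was transposed (reflected across the top-left ↔ bottom-right diagonal), then moderately posterized.

Shapes have swapped their row and column positions — what was in the top-right is now in the bottom-left — a diagonal reflection. Each flat color has snapped to a coarser quantized level — most visibly, the near-white background has dropped to a flat grey.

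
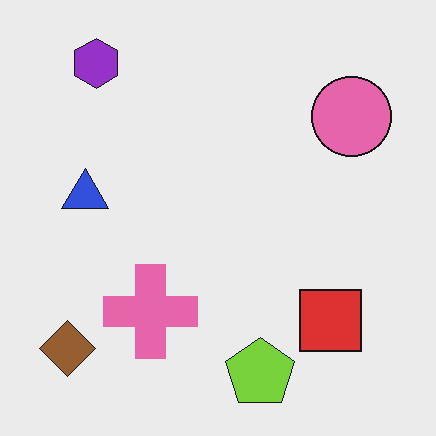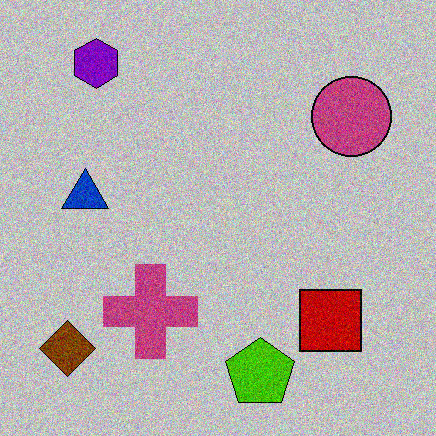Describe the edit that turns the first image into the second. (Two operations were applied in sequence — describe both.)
The second image is the first aggressively posterized, then degraded with moderate additive noise.

Each flat color has snapped to a coarser quantized level — most visibly, the near-white background has dropped to a flat grey. Random speckle covers the whole image, including the flat background.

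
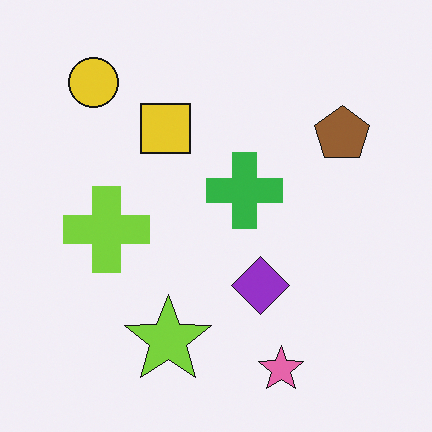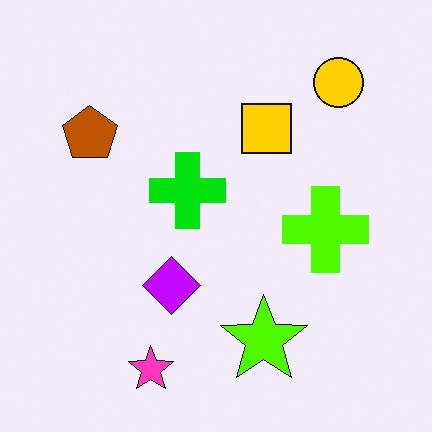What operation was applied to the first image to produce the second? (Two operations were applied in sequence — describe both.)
This is the original image flipped horizontally (left ↔ right), then heavily oversaturated.

The brown pentagon is in the top-right of the first image and the top-left of the second — shapes on opposite sides of the vertical midline have swapped in a mirror flip. All colors are more vivid — a global saturation change.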